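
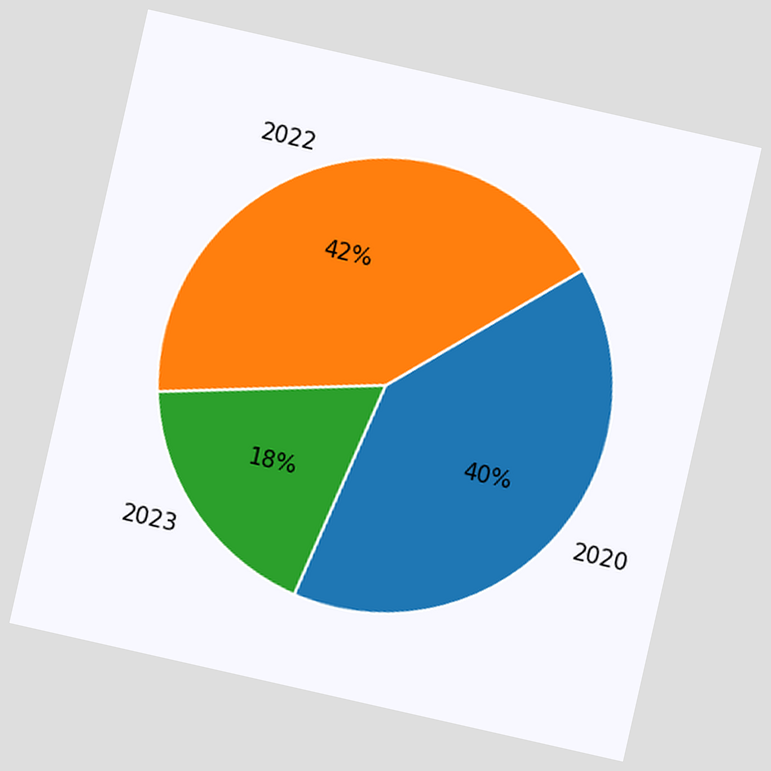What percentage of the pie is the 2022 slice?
The chart is tilted about 13° clockwise. The 2022 slice takes up 42% of the pie.

42%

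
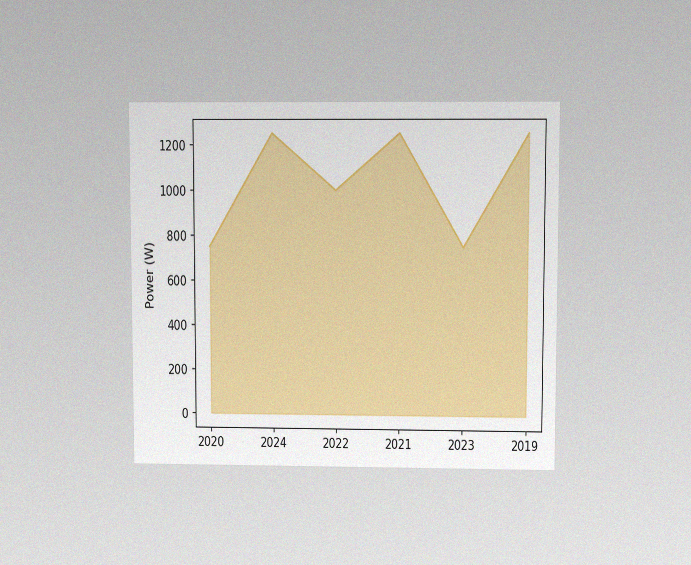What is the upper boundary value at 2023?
750W

The chart is viewed at a slight angle, with some photo noise. At 2023 the upper boundary is at 750W.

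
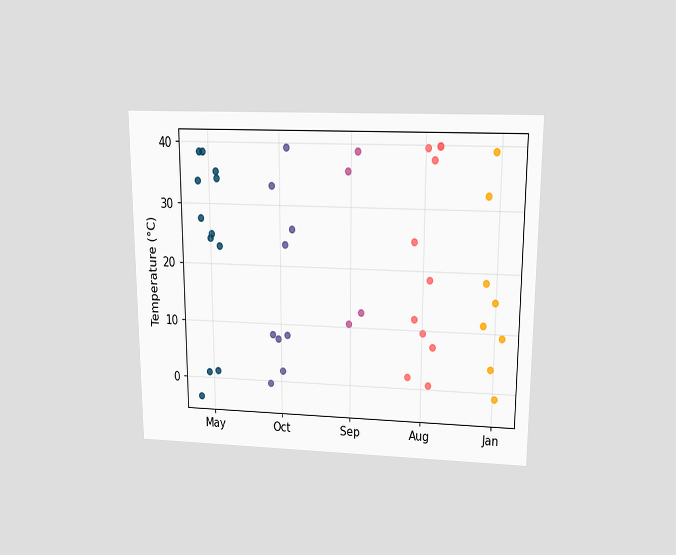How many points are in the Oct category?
9

The chart is viewed slightly from above. Counting the markers in the Oct column gives 9.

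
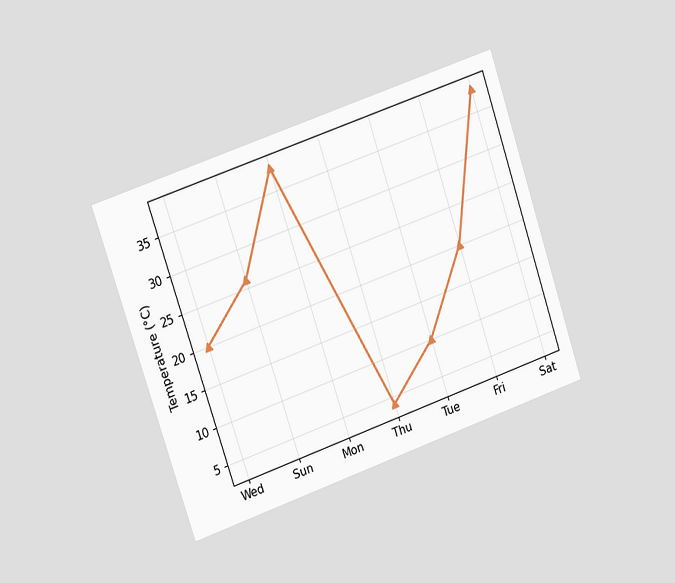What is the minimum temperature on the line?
4°C

The chart is tilted about 19° counter-clockwise and viewed slightly from the left. The lowest point is at Thu, and reading across to the y-axis gives 4°C.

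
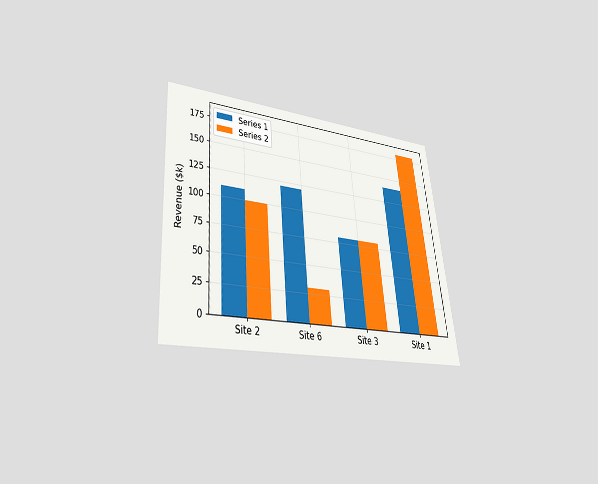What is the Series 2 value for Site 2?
$100k

The chart is tilted about 5° counter-clockwise and viewed slightly from below. The Series 2 bar at Site 2 reaches $100k on the y-axis.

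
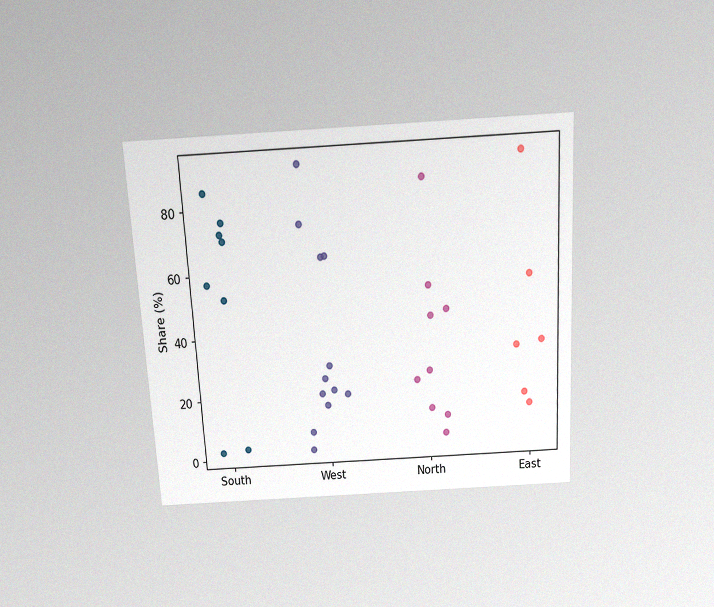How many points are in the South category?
The chart is tilted about 3° counter-clockwise and viewed slightly from above, with some photo noise. Counting the markers in the South column gives 8.

8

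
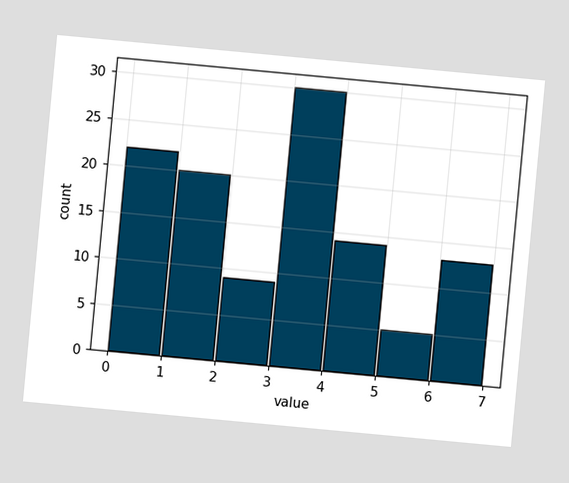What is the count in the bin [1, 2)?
20

The chart is tilted about 5° clockwise. The [1, 2) bin has height 20.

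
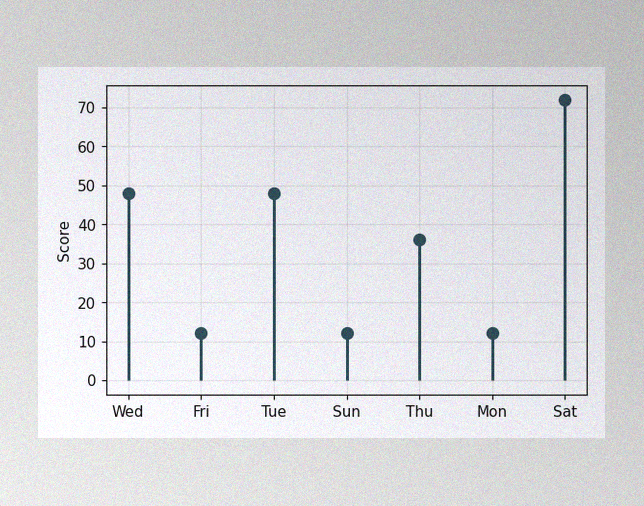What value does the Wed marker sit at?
48

The image has some photo noise and uneven lighting. The Wed marker sits at 48.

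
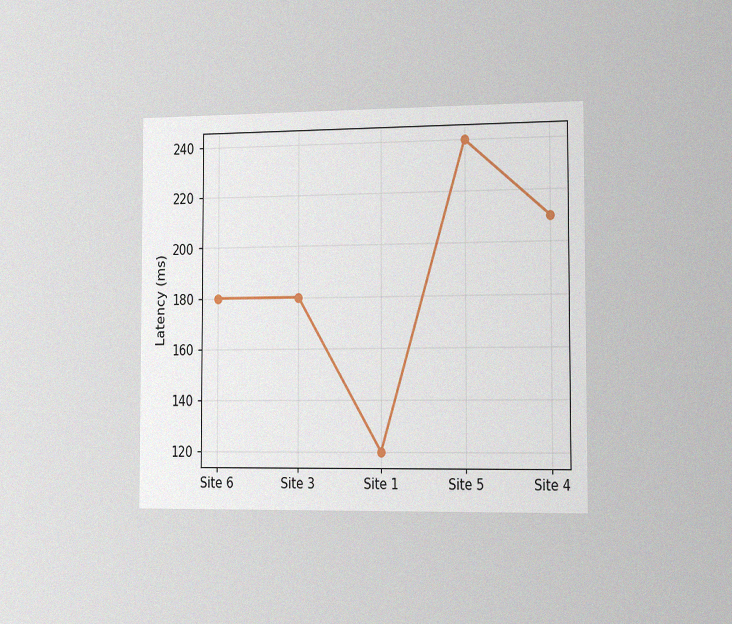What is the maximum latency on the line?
240ms

The chart is viewed slightly from the right, with some photo noise. The highest point is at Site 5, and reading across to the y-axis gives 240ms.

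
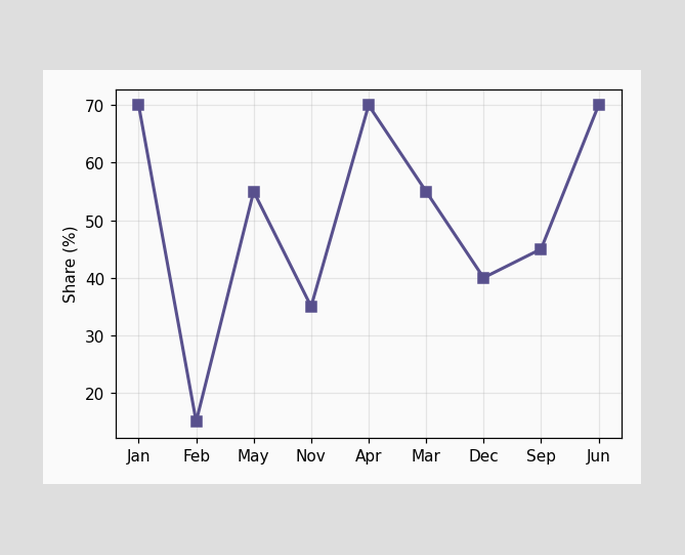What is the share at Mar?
55%

At Mar, the line is at 55%.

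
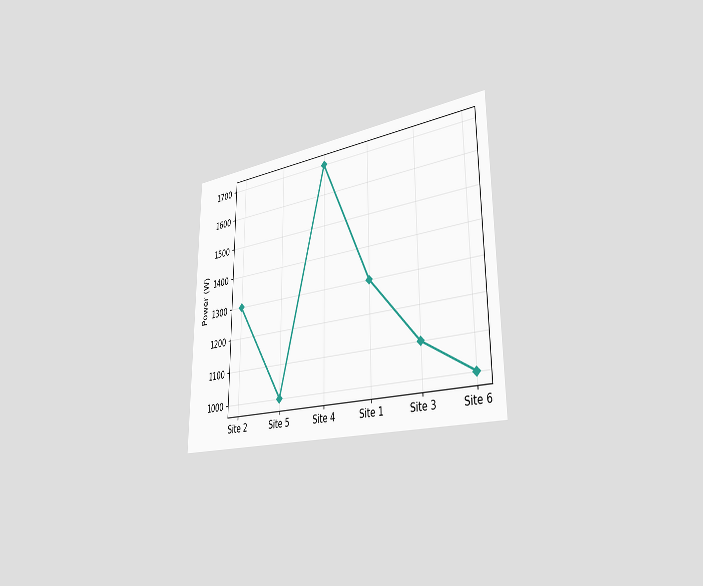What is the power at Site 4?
The chart is viewed slightly from the right. At Site 4, the line is at 1700W.

1700W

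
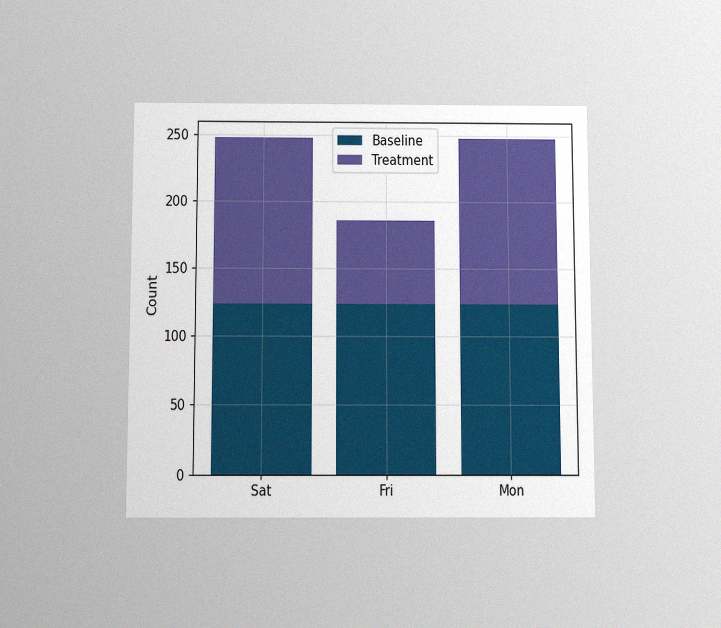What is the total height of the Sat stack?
The chart is viewed slightly from below, with some photo noise. The Sat stack's top reaches 248 on the y-axis.

248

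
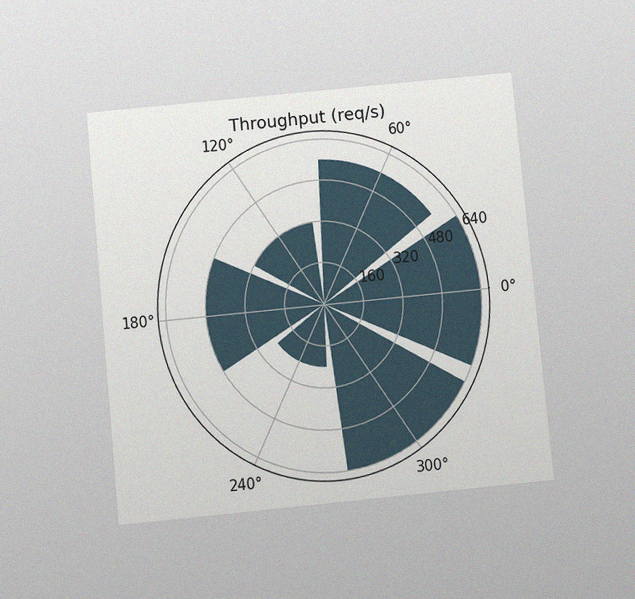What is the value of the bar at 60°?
560req/s

The chart is tilted about 6° counter-clockwise and viewed slightly from below, with some photo noise. The bar at 60° reaches 560req/s on the radial axis.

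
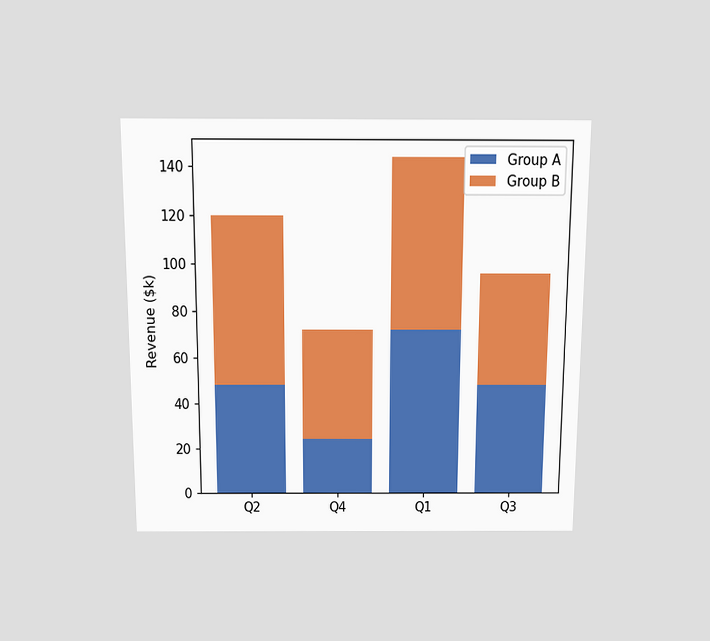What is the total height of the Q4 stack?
The chart is viewed slightly from above. The Q4 stack's top reaches $72k on the y-axis.

$72k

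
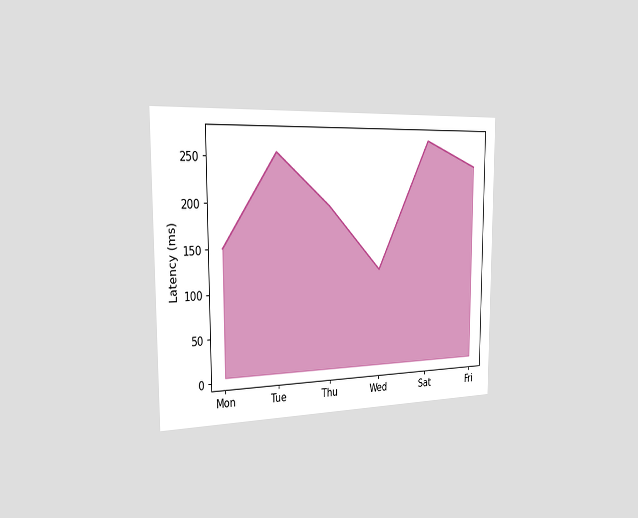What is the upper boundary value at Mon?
150ms

The chart is viewed slightly from the left. At Mon the upper boundary is at 150ms.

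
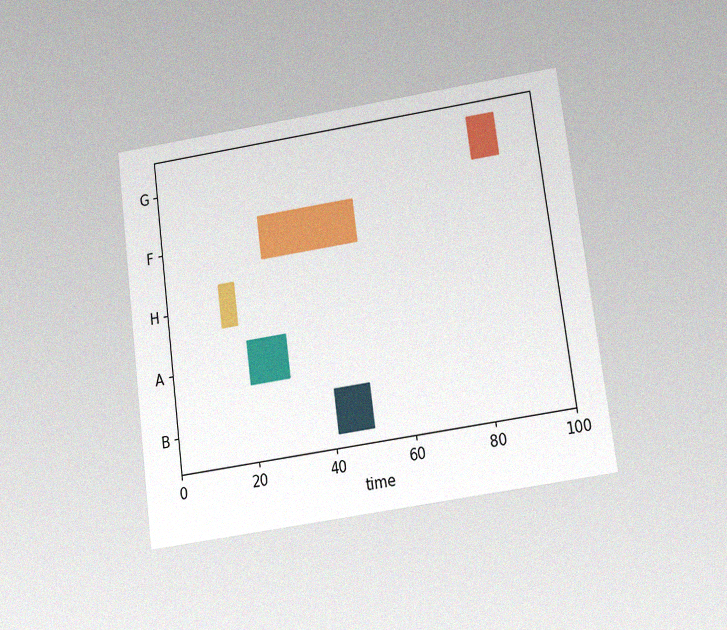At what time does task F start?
26

The chart is tilted about 8° counter-clockwise and viewed slightly from below, with some photo noise. The F bar begins at t=26.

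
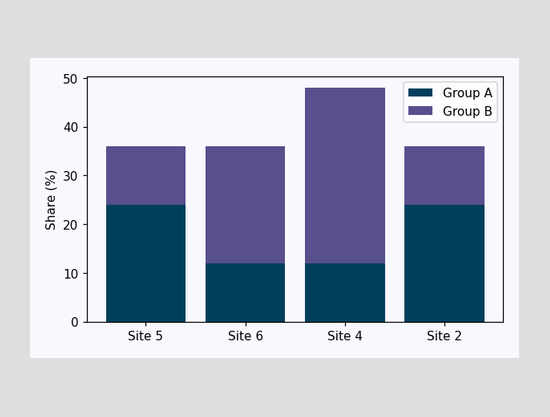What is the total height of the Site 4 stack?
The Site 4 stack's top reaches 48% on the y-axis.

48%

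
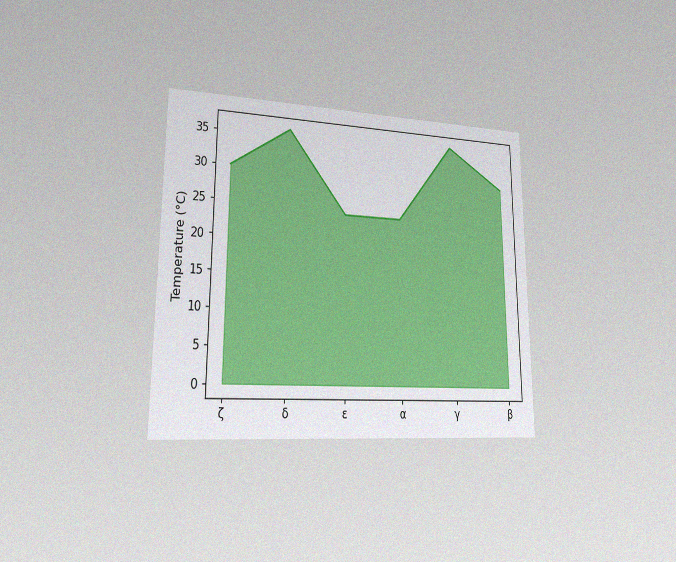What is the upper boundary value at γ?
36°C

The chart is viewed slightly from the left, with some photo noise. At γ the upper boundary is at 36°C.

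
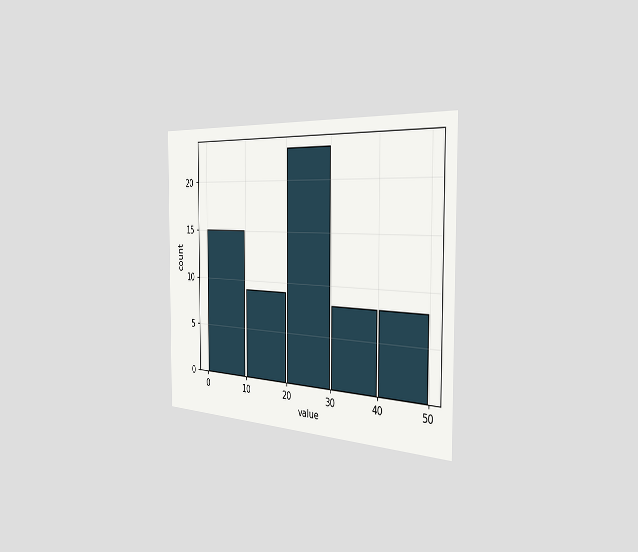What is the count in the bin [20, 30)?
The chart is viewed slightly from the right. The [20, 30) bin has height 23.

23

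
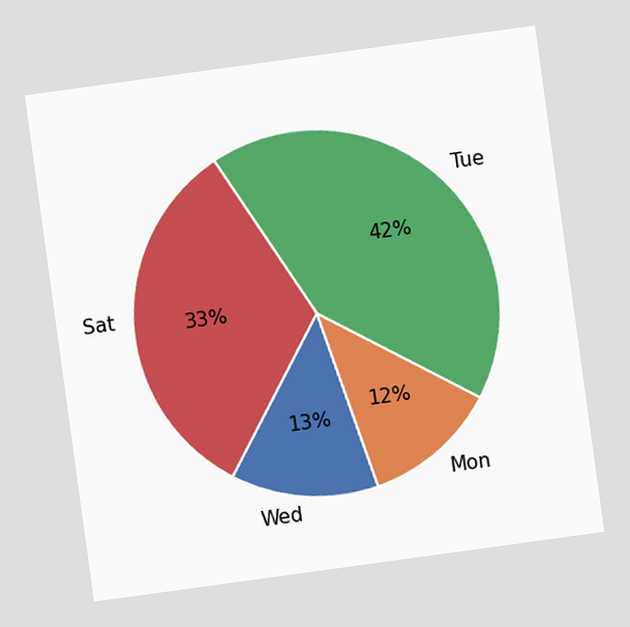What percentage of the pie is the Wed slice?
The chart is tilted about 8° counter-clockwise. The Wed slice takes up 13% of the pie.

13%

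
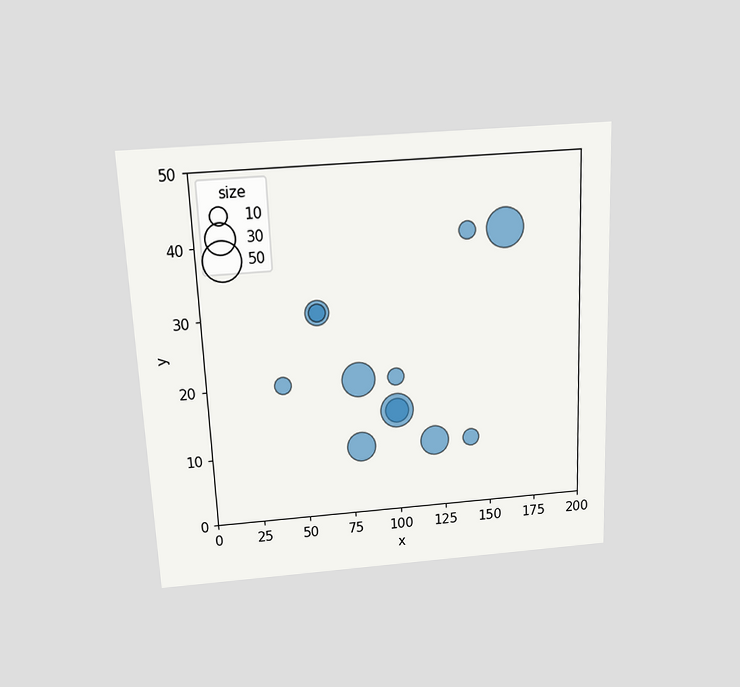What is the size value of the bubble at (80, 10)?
The chart is tilted about 3° counter-clockwise and viewed slightly from above. Matching the bubble at (80, 10) against the size legend gives 30.

30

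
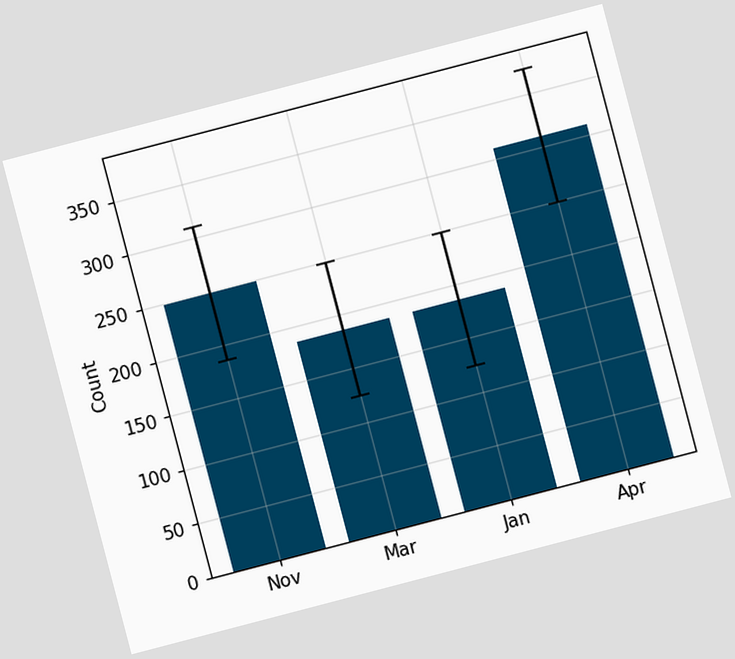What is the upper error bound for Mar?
248

The chart is tilted about 15° counter-clockwise. The Mar bar's upper whisker reaches 248.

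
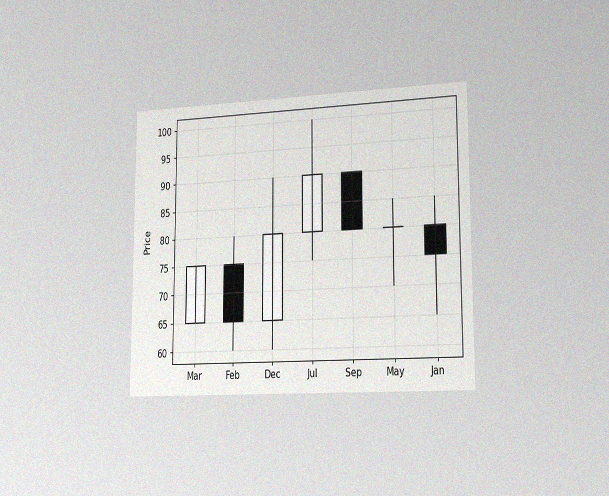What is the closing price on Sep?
The chart is viewed slightly from the right, with some photo noise. The Sep candle closes at 80.

80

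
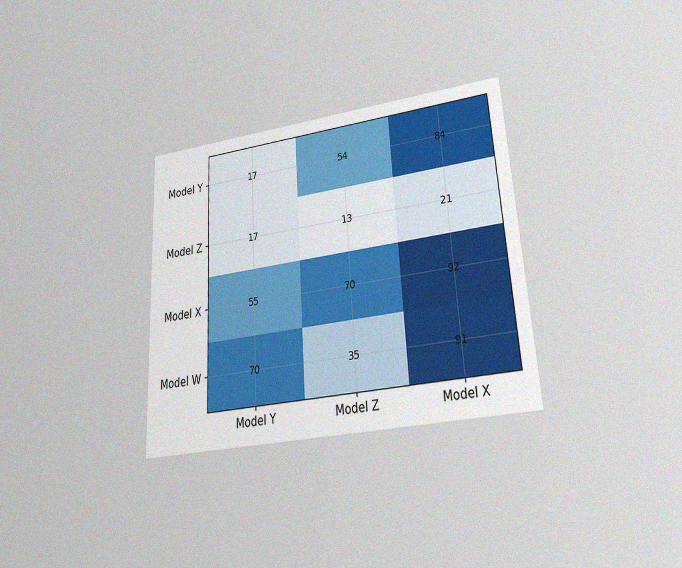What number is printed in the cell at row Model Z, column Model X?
21

The chart is tilted about 3° counter-clockwise and viewed at a slight angle, with some photo noise. The (Model Z, Model X) cell reads 21.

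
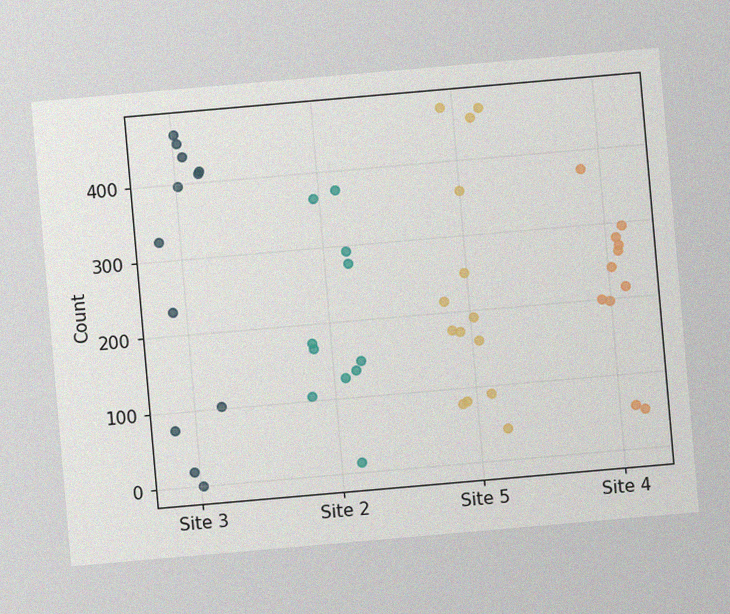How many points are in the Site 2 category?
11

The chart is tilted about 5° counter-clockwise, with some photo noise. Counting the markers in the Site 2 column gives 11.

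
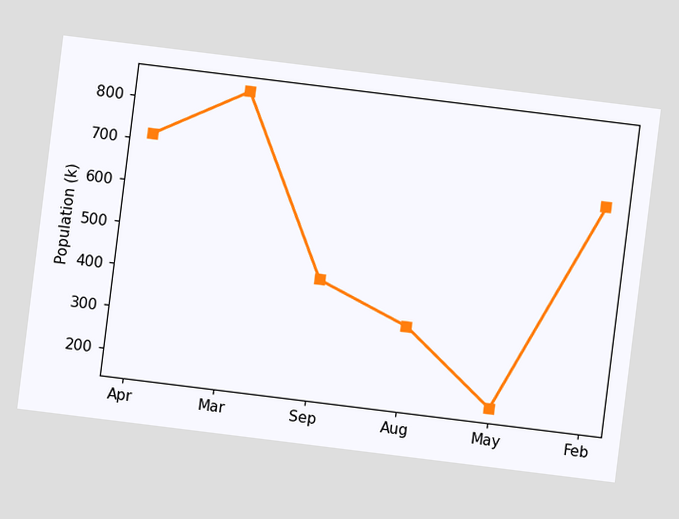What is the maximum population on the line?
840k

The chart is tilted about 7° clockwise. The highest point is at Mar, and reading across to the y-axis gives 840k.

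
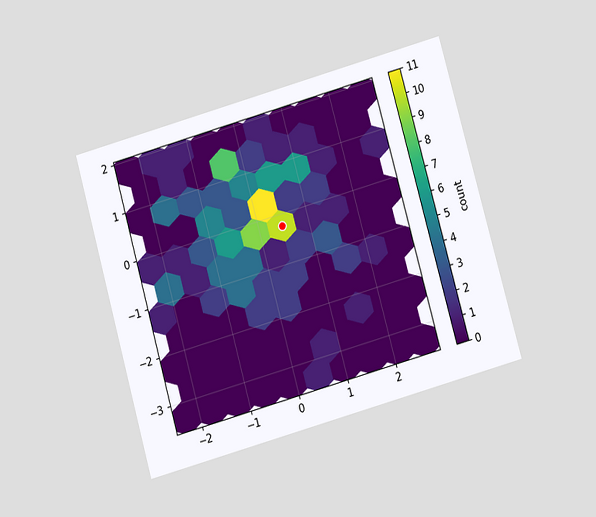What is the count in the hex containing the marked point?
10

The chart is tilted about 16° counter-clockwise and viewed at a slight angle. The marked hex reads 10 on the colorbar.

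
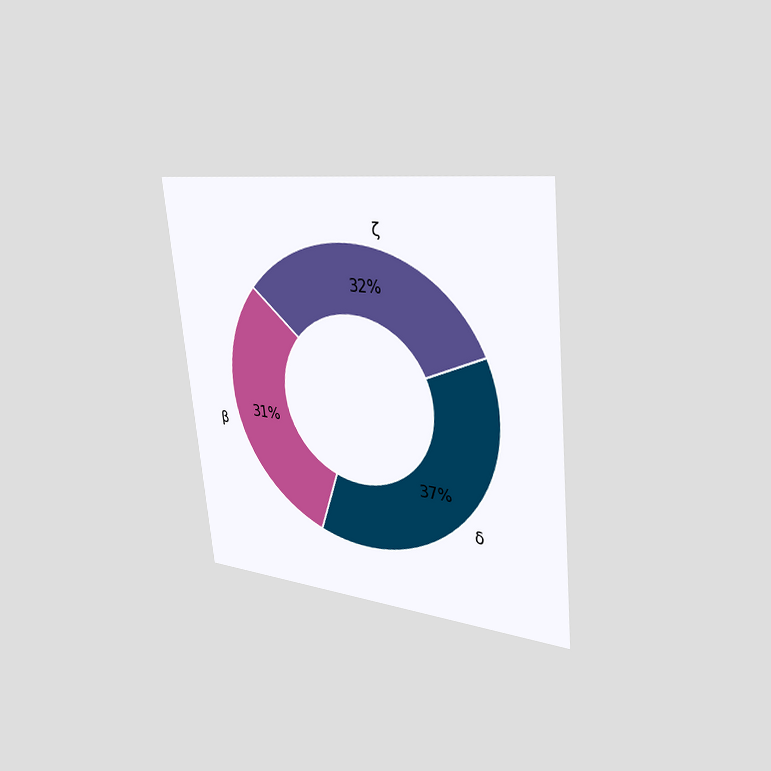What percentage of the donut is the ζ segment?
32%

The chart is tilted about 6° counter-clockwise and viewed slightly from the right. The ζ segment takes up 32% of the ring.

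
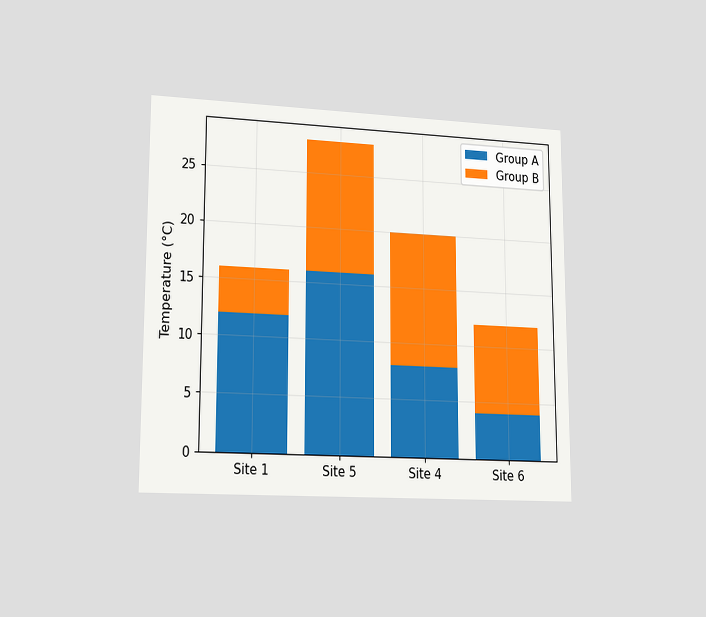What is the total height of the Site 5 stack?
The chart is viewed at a slight angle. The Site 5 stack's top reaches 28°C on the y-axis.

28°C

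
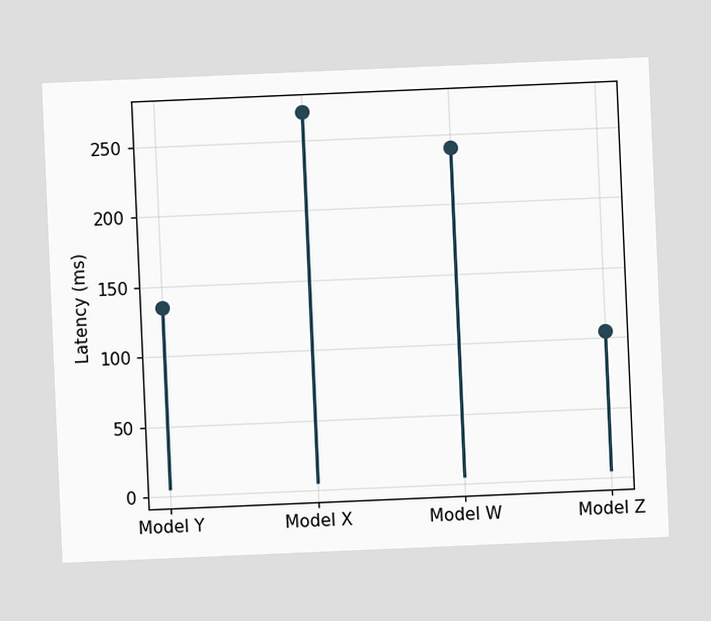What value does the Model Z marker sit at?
105ms

The chart is tilted about 2° counter-clockwise. The Model Z marker sits at 105ms.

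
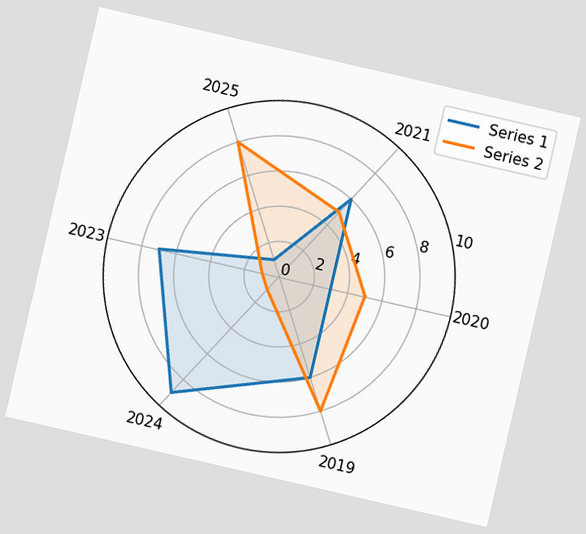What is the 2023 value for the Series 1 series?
7

The chart is tilted about 13° clockwise. On the 2023 axis, Series 1 reaches 7.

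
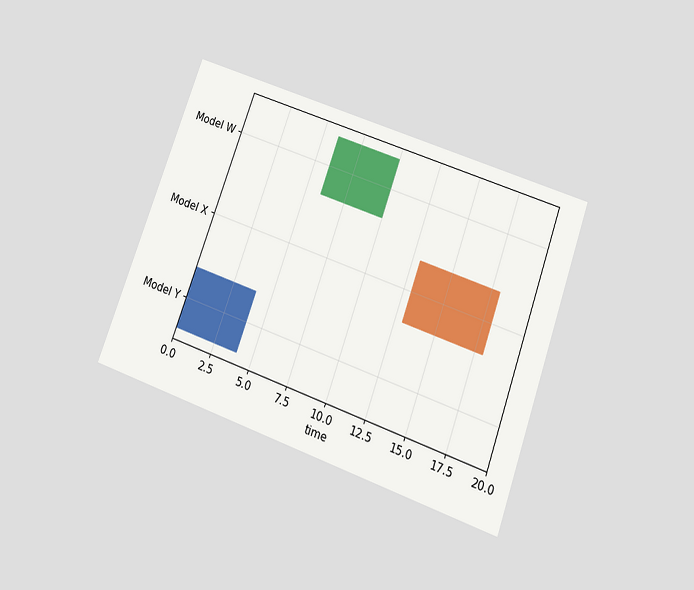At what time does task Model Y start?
The chart is tilted about 20° clockwise and viewed slightly from below. The Model Y bar begins at t=0.

0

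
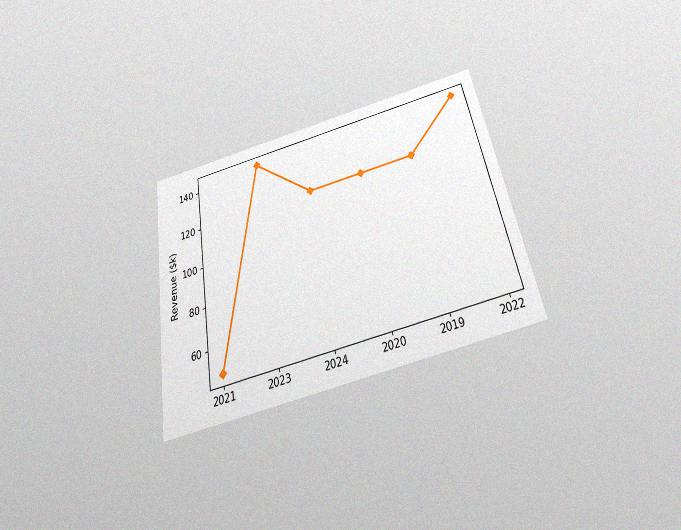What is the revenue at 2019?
The chart is tilted about 10° counter-clockwise and viewed slightly from below, with some photo noise. At 2019, the line is at $120k.

$120k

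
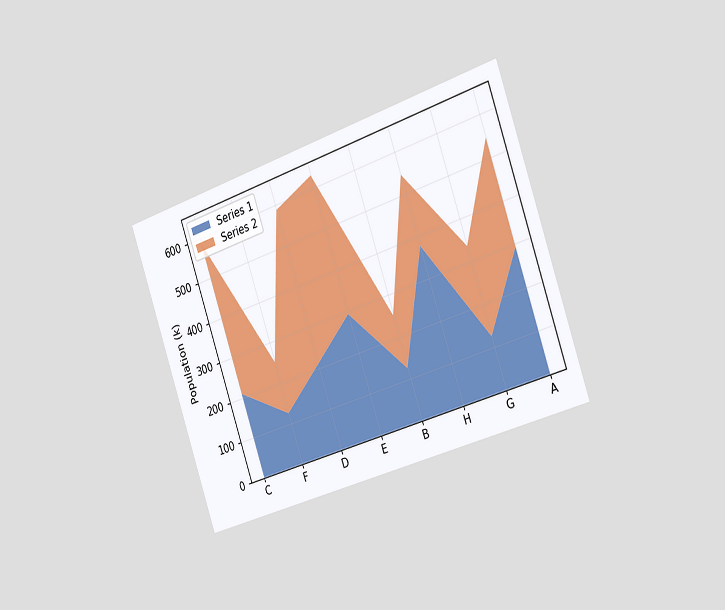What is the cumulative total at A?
The chart is tilted about 19° counter-clockwise and viewed slightly from the right. The stacked total at A reaches 546k.

546k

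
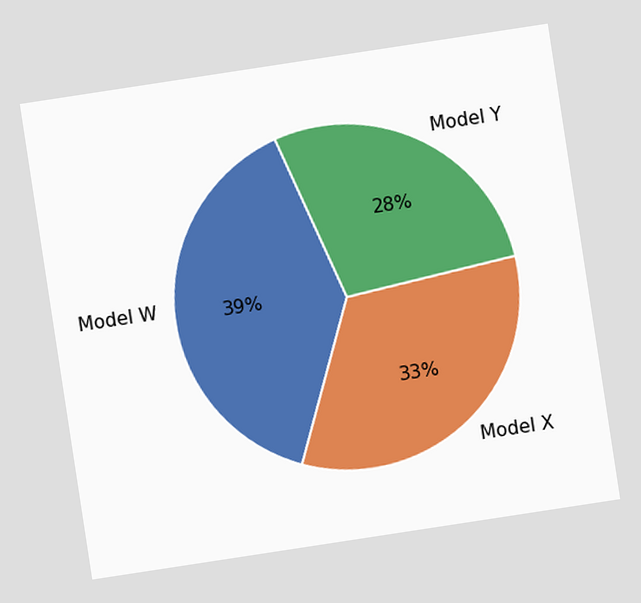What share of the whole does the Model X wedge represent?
33%

The chart is tilted about 9° counter-clockwise. The Model X slice takes up 33% of the pie.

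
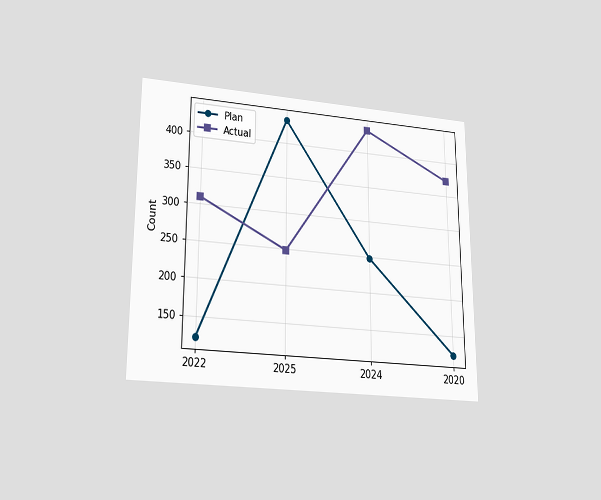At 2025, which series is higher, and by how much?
Plan, by 186

The chart is viewed slightly from below. At 2025, Plan sits above the other line by 186.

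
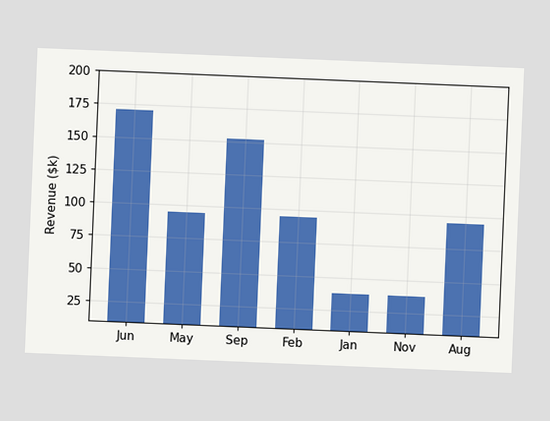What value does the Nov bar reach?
The chart is tilted about 2° clockwise. Reading along the chart's y-axis, the Nov bar reaches $38k.

$38k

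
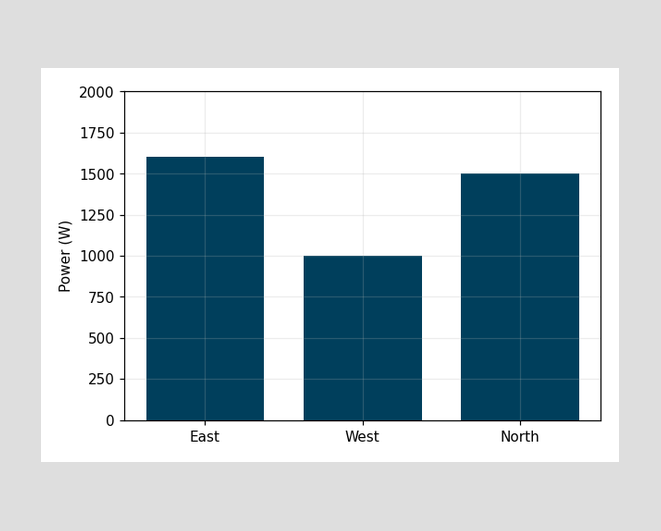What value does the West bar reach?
Reading along the chart's y-axis, the West bar reaches 1000W.

1000W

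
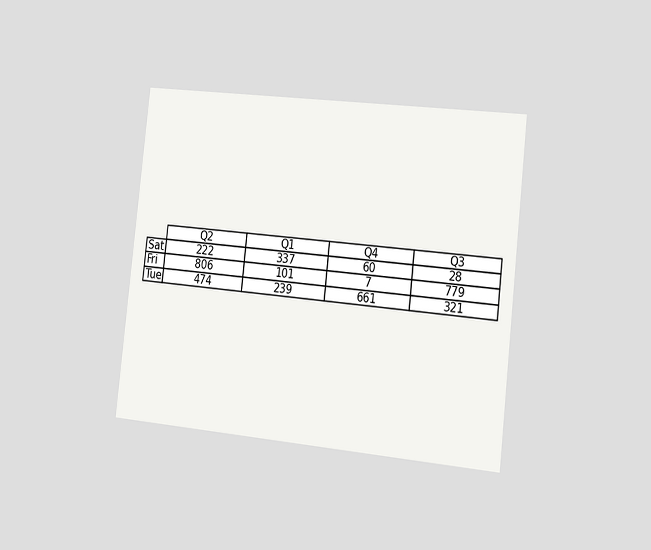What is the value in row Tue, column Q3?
The chart is tilted about 6° clockwise and viewed slightly from the right. The (Tue, Q3) cell reads 321.

321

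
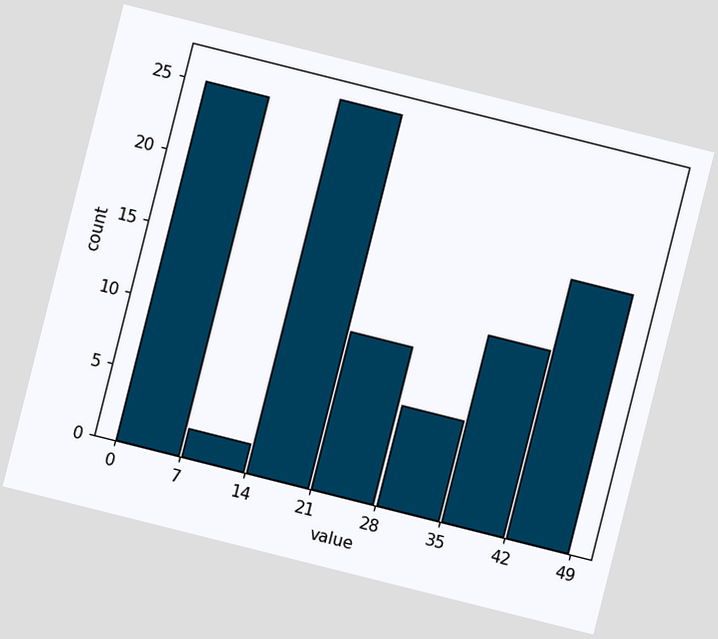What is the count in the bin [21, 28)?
The chart is tilted about 14° clockwise. The [21, 28) bin has height 11.

11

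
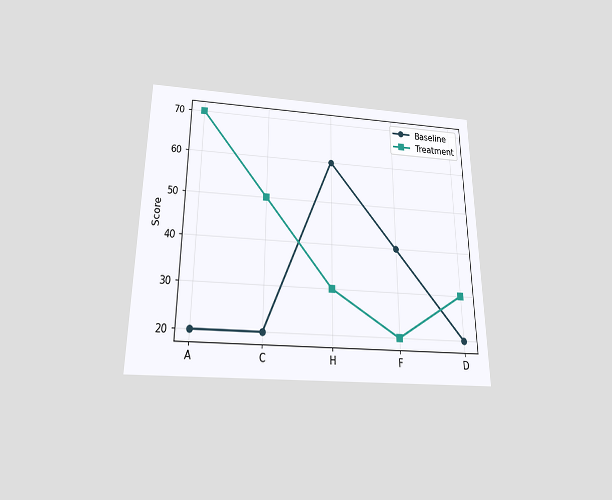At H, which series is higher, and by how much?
Baseline, by 30

The chart is viewed slightly from below. At H, Baseline sits above the other line by 30.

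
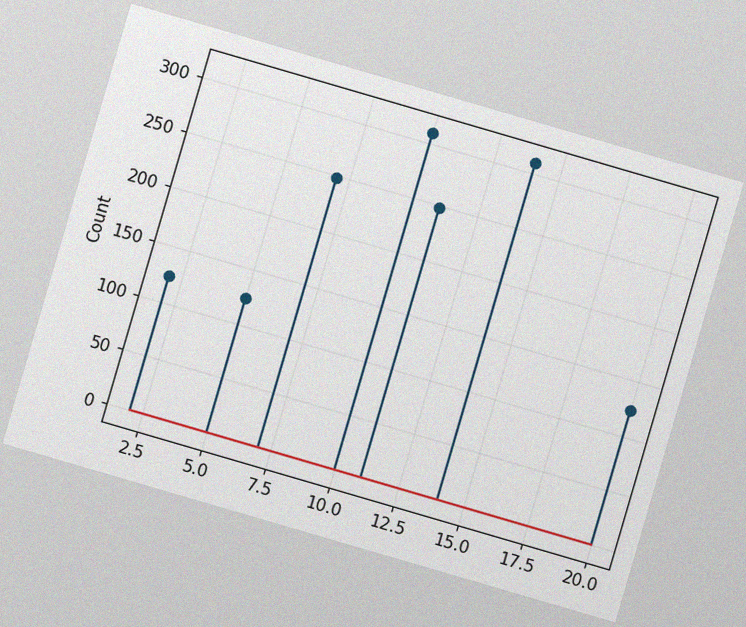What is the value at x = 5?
124

The chart is tilted about 16° clockwise, with some photo noise. The stem at x=5 reaches 124.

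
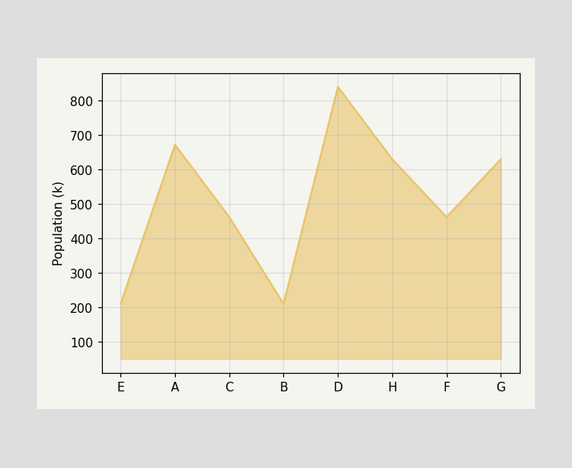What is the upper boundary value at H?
630k

At H the upper boundary is at 630k.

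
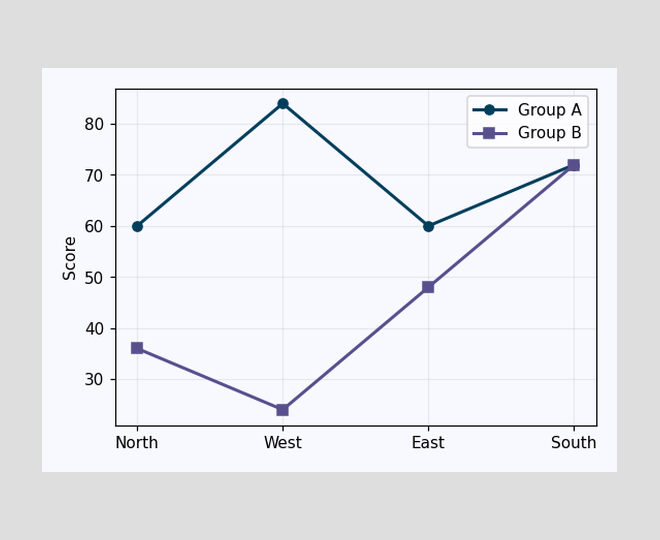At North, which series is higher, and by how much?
At North, Group A sits above the other line by 24.

Group A, by 24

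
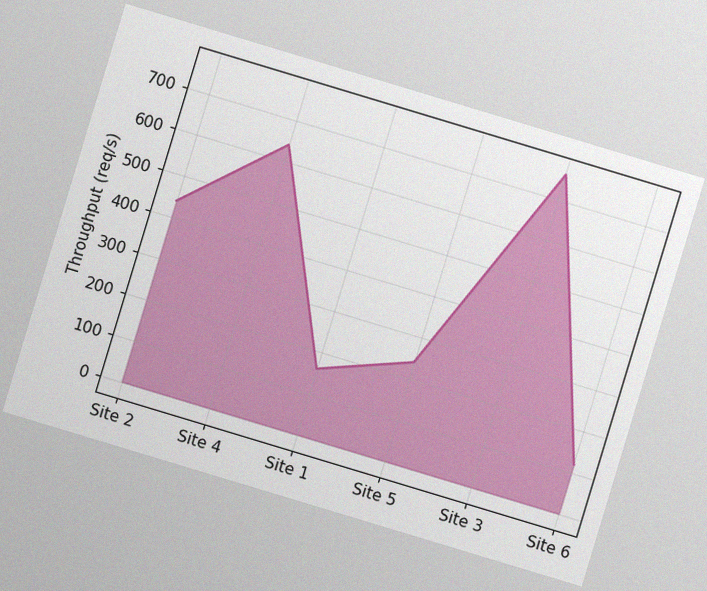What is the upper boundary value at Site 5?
The chart is tilted about 17° clockwise, with some photo noise. At Site 5 the upper boundary is at 240req/s.

240req/s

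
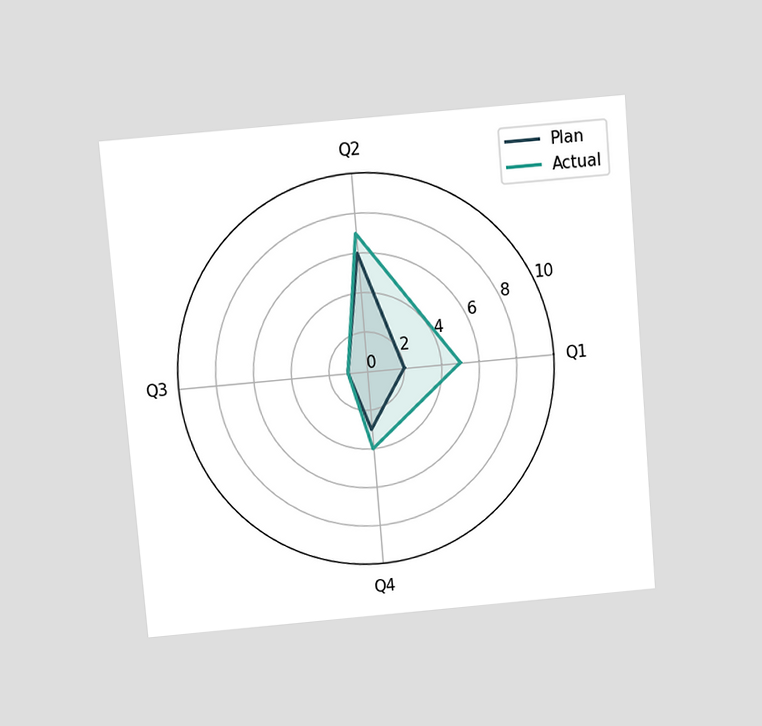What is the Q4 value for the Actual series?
The chart is tilted about 5° counter-clockwise and viewed slightly from above. On the Q4 axis, Actual reaches 4.

4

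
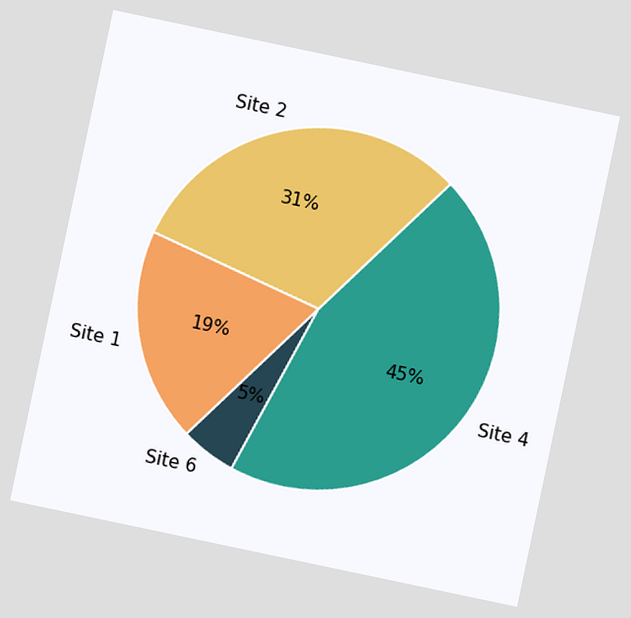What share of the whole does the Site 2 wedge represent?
The chart is tilted about 12° clockwise. The Site 2 slice takes up 31% of the pie.

31%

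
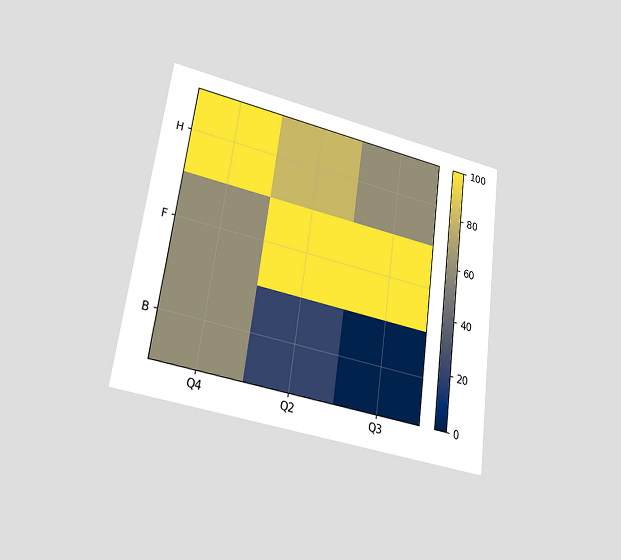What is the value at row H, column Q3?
60

The chart is tilted about 8° clockwise and viewed at a slight angle. Matching cell (H, Q3) against the colorbar gives 60.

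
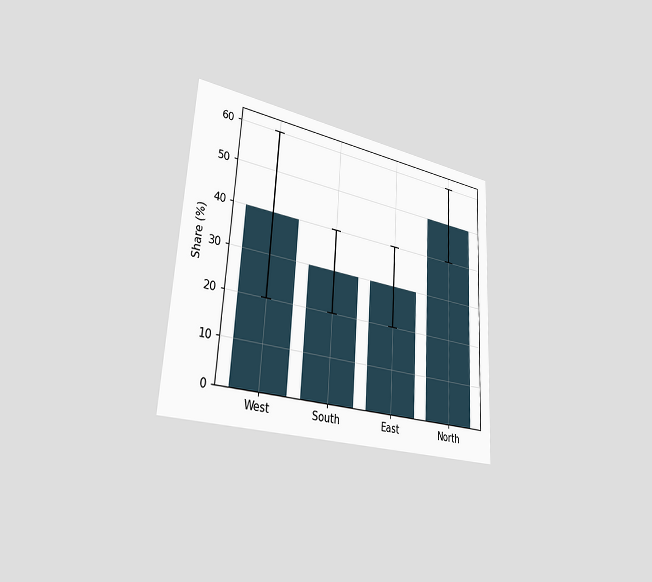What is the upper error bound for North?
The chart is tilted about 3° clockwise and viewed slightly from the left. The North bar's upper whisker reaches 60%.

60%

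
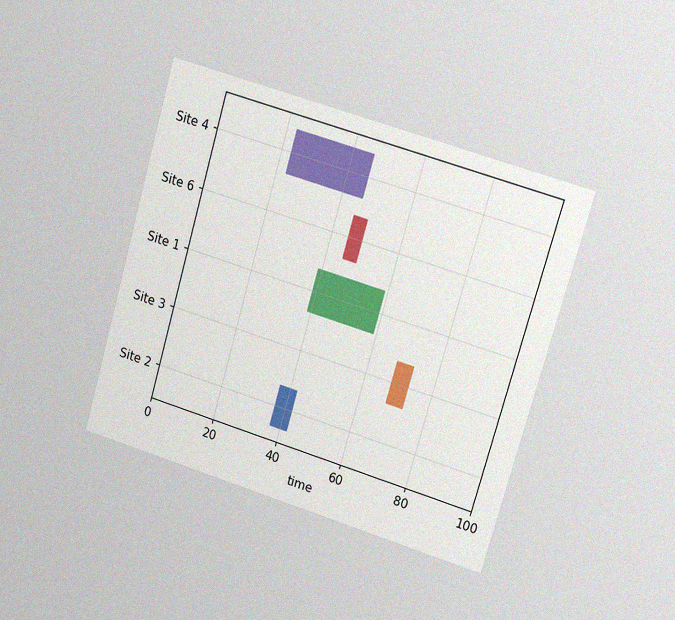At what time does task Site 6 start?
The chart is tilted about 16° clockwise and viewed at a slight angle, with some photo noise. The Site 6 bar begins at t=45.

45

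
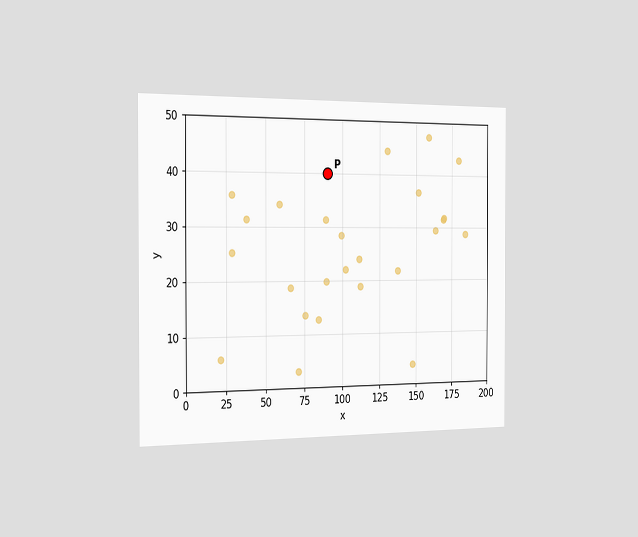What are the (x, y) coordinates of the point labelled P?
The chart is viewed slightly from the left. Following the gridlines from P to each axis, P sits at (90, 40).

(90, 40)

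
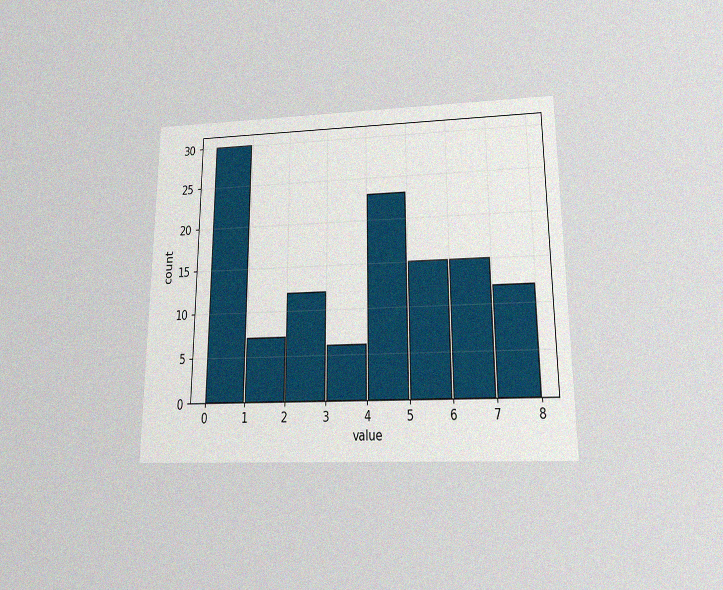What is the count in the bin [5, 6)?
15

The chart is viewed slightly from below, with some photo noise. The [5, 6) bin has height 15.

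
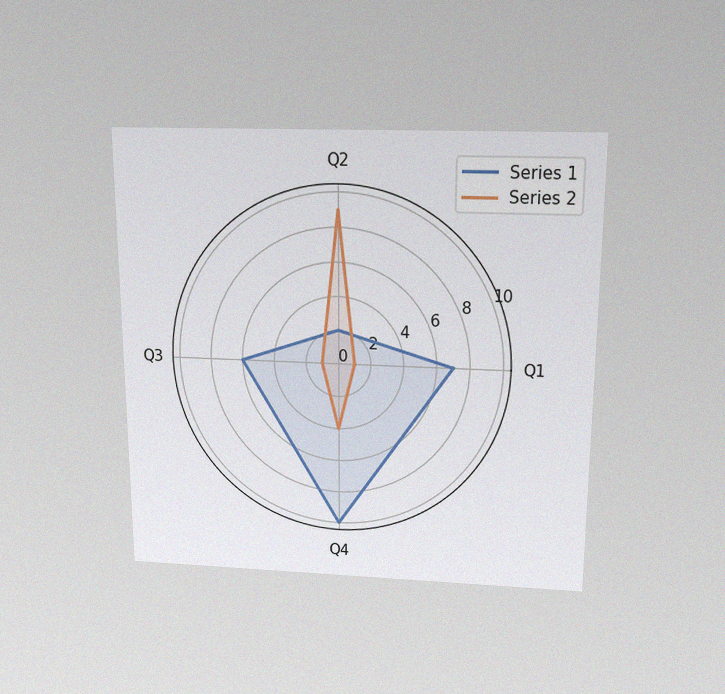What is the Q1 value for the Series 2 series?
The chart is viewed slightly from above, with some photo noise. On the Q1 axis, Series 2 reaches 1.

1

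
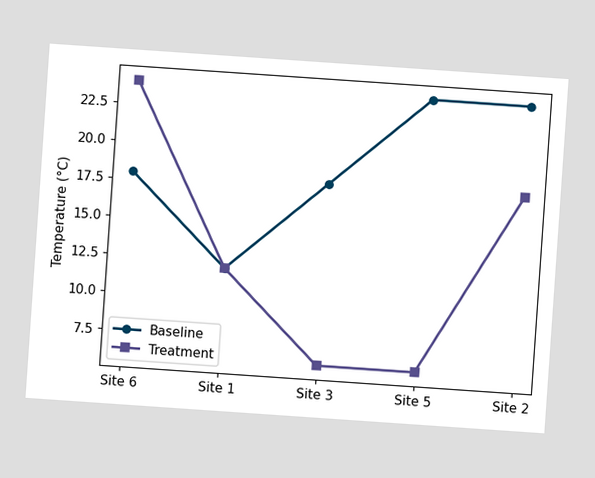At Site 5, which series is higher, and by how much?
The chart is tilted about 4° clockwise. At Site 5, Baseline sits above the other line by 18°C.

Baseline, by 18°C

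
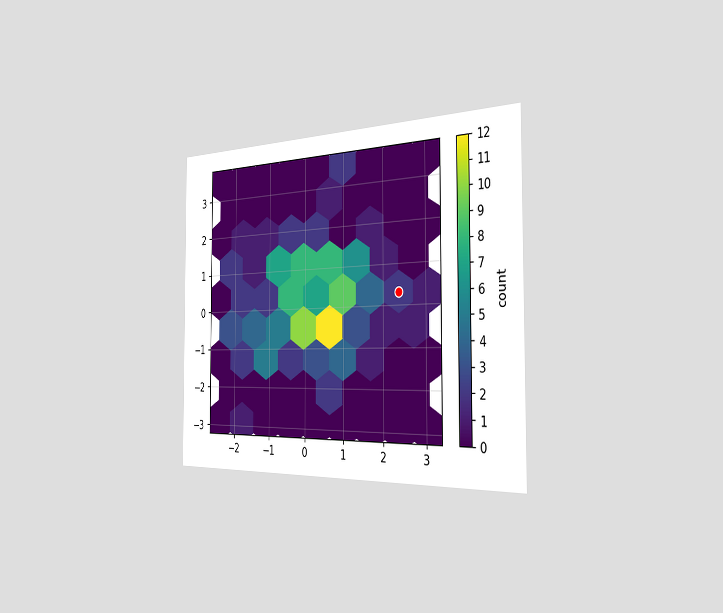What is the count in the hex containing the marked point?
2

The chart is viewed slightly from the right. The marked hex reads 2 on the colorbar.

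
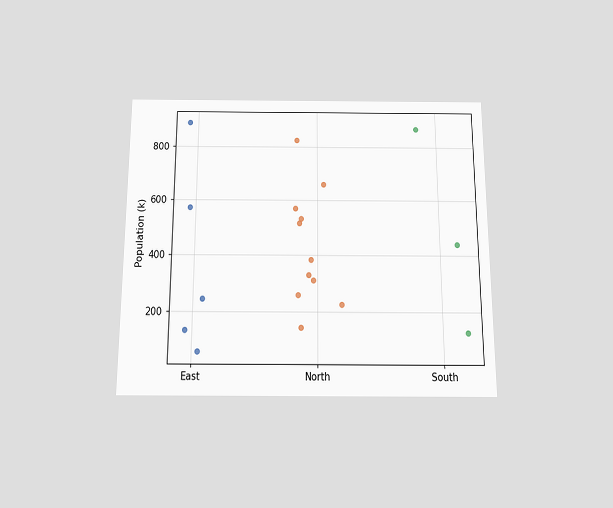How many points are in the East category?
5

The chart is viewed slightly from below. Counting the markers in the East column gives 5.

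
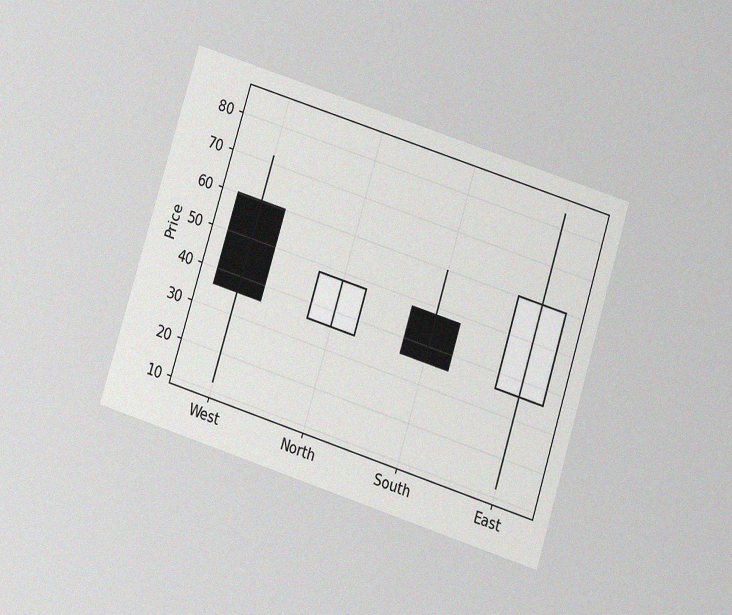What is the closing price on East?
The chart is tilted about 17° clockwise and viewed at a slight angle, with some photo noise. The East candle closes at 60.

60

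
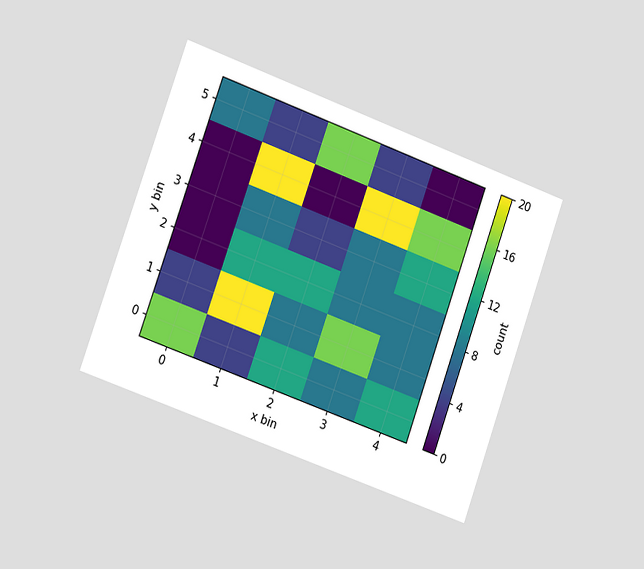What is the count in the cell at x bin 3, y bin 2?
8

The chart is tilted about 20° clockwise and viewed slightly from the left. Matching the cell (3, 2) against the colorbar gives 8.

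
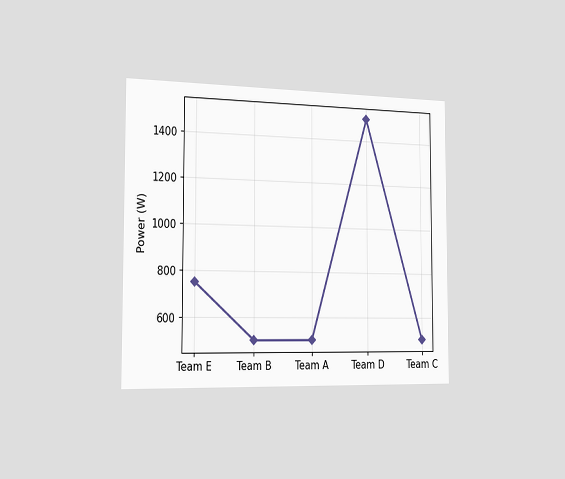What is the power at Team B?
The chart is viewed slightly from the left. At Team B, the line is at 500W.

500W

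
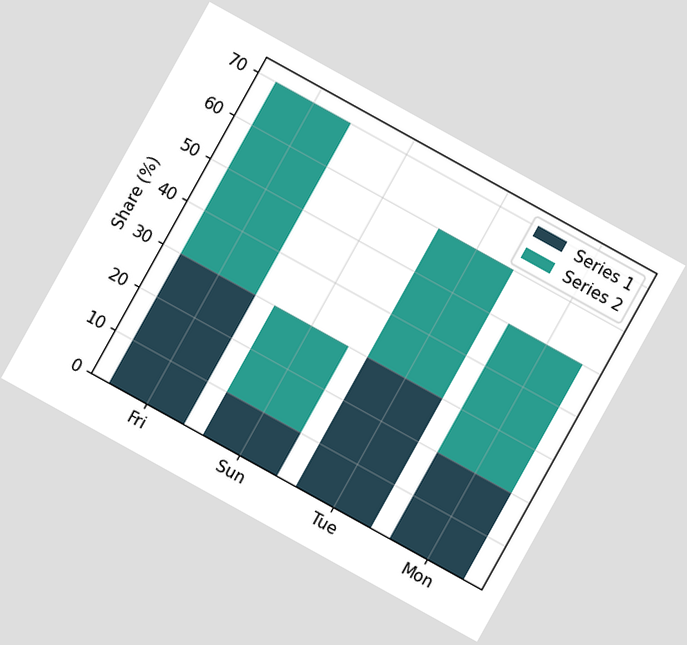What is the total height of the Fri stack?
The chart is tilted about 29° clockwise. The Fri stack's top reaches 70% on the y-axis.

70%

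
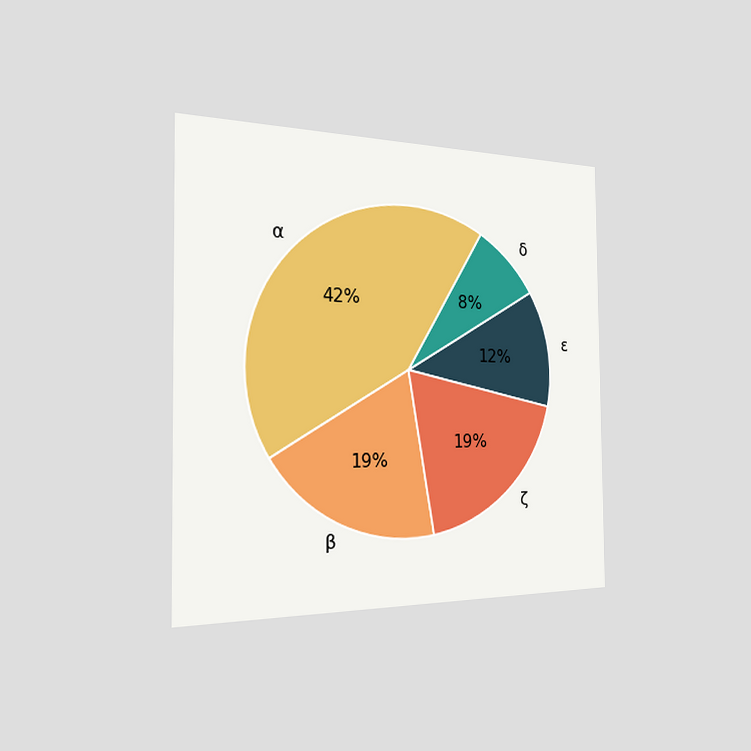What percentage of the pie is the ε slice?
12%

The chart is viewed slightly from the left. The ε slice takes up 12% of the pie.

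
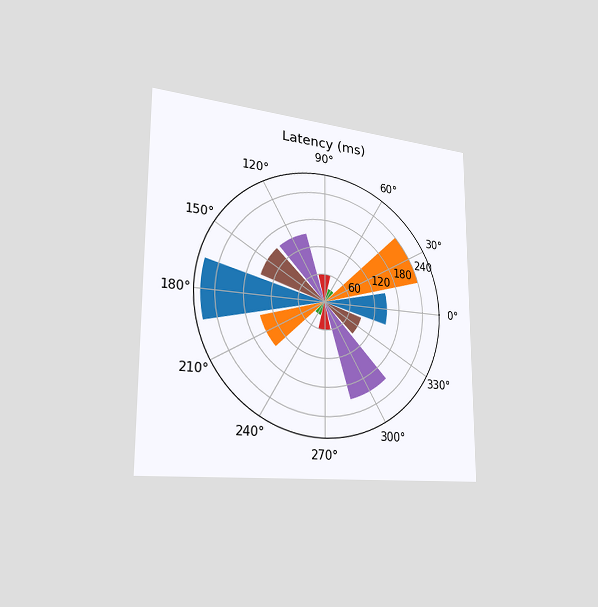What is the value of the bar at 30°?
240ms

The chart is viewed slightly from the left. The bar at 30° reaches 240ms on the radial axis.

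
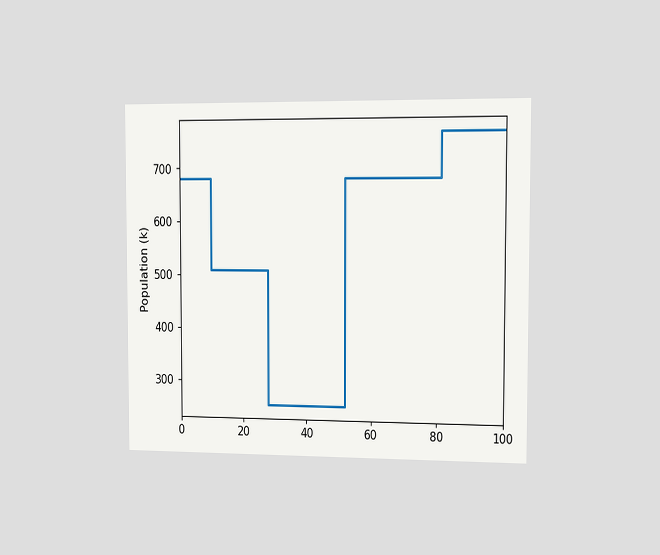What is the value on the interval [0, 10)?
680k

The chart is viewed slightly from the right. On [0, 10) the step sits at 680k.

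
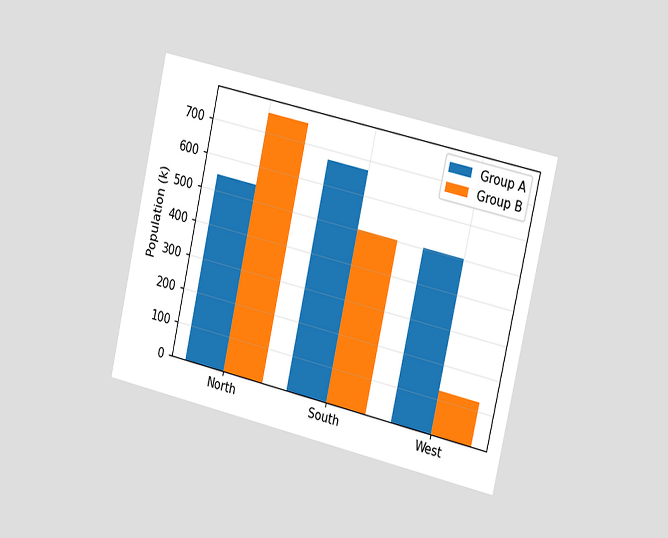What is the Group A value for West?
The chart is tilted about 13° clockwise and viewed slightly from the right. The Group A bar at West reaches 504k on the y-axis.

504k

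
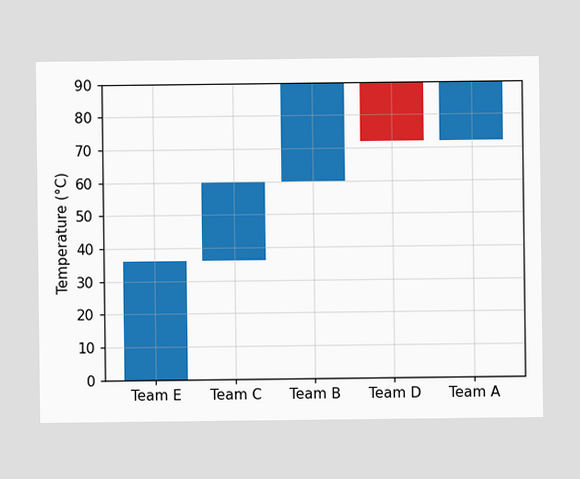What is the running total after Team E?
36°C

After Team E the running total reaches 36°C.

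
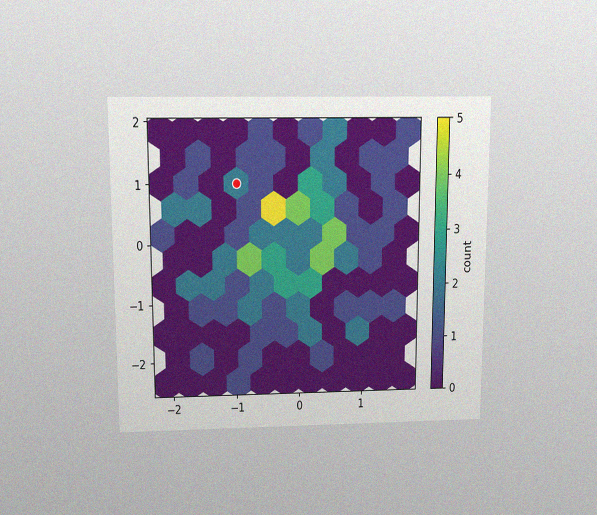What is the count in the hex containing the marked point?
2

The chart is viewed slightly from above, with some photo noise. The marked hex reads 2 on the colorbar.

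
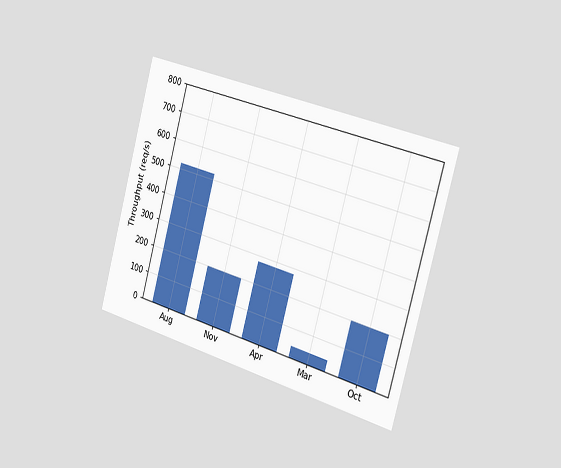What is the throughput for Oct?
The chart is tilted about 16° clockwise and viewed slightly from the right. Reading along the chart's y-axis, the Oct bar reaches 200req/s.

200req/s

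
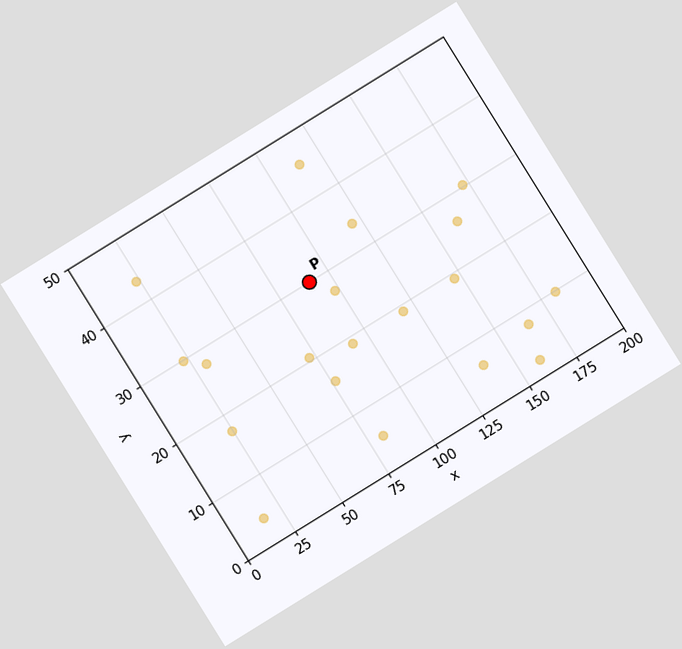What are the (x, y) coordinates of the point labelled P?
The chart is tilted about 32° counter-clockwise. Following the gridlines from P to each axis, P sits at (90, 30).

(90, 30)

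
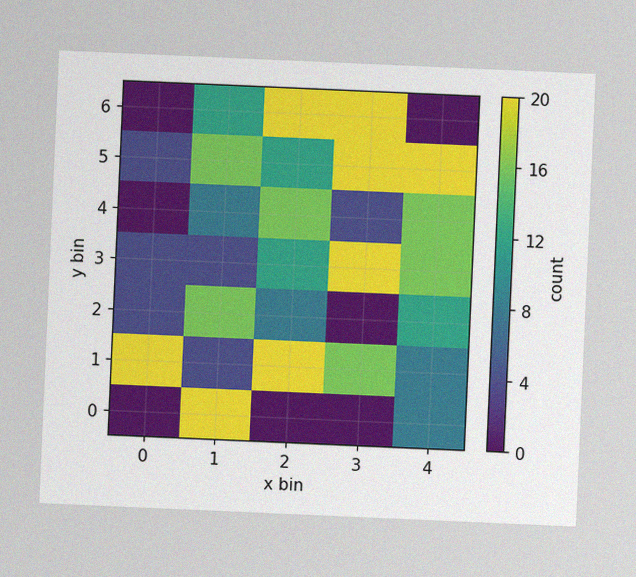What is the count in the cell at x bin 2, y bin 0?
The chart is tilted about 3° clockwise, with some photo noise. Matching the cell (2, 0) against the colorbar gives 0.

0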